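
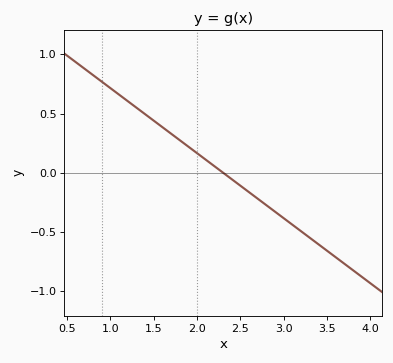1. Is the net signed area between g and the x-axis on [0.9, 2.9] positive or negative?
positive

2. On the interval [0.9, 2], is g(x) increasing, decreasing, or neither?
decreasing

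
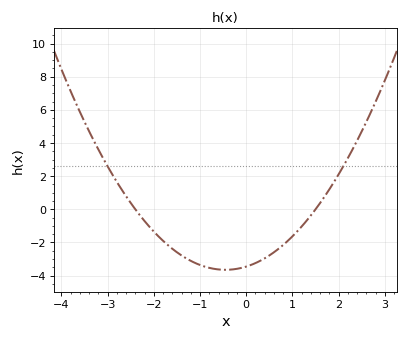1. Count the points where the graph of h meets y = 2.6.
2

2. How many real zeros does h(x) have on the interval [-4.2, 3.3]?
2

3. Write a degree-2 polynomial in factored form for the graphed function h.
y = 0.96(x + 2.4)(x - 1.5)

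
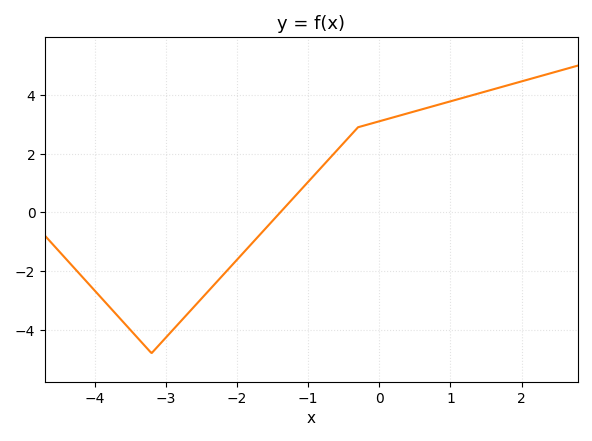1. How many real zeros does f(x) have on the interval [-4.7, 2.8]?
1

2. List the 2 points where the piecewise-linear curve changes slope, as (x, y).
(-3.2, -4.8); (-0.3, 2.9)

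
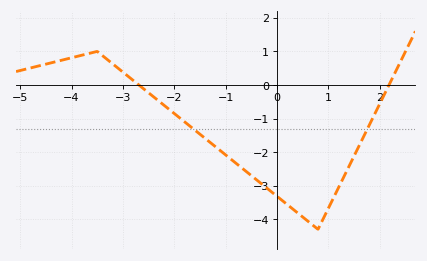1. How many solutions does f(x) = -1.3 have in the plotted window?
2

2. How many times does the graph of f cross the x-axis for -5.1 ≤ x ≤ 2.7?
2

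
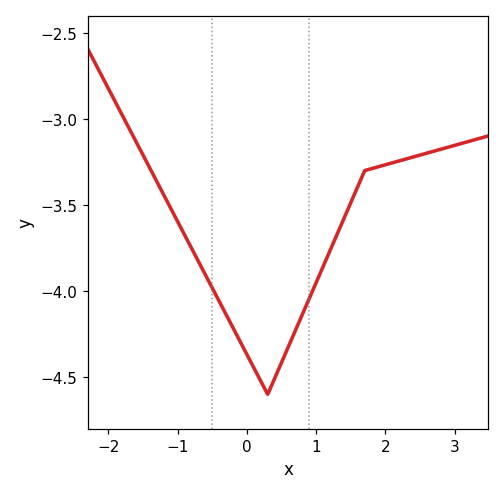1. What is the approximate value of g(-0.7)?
-3.85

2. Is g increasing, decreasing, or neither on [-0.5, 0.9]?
neither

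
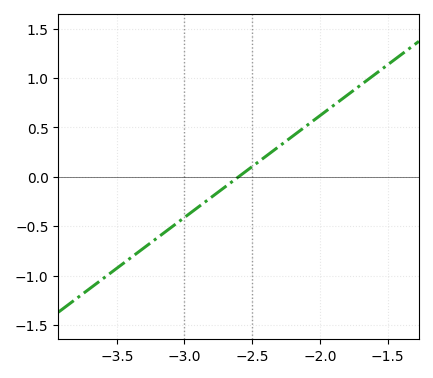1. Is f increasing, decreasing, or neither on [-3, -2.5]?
increasing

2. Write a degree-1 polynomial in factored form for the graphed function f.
y = 1.03(x + 2.6)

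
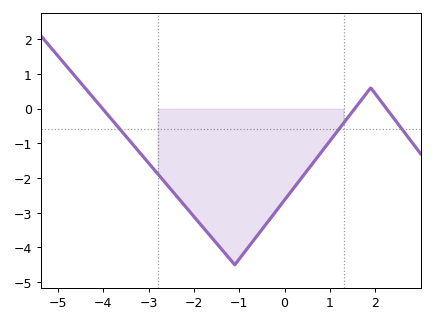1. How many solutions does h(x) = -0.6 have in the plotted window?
3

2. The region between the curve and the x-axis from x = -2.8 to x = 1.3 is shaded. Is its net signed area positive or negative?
negative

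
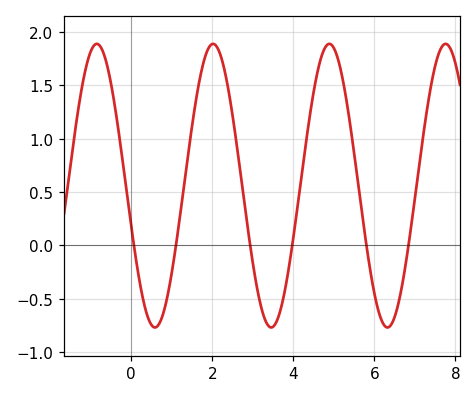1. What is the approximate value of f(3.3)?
-0.7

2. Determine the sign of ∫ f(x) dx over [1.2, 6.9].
positive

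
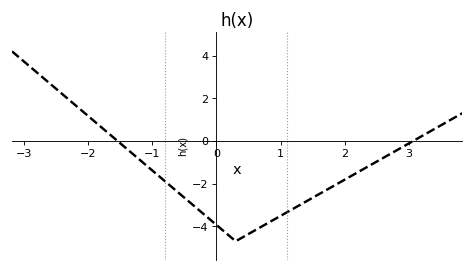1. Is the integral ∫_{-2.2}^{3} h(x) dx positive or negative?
negative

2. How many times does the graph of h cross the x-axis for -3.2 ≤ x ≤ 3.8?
2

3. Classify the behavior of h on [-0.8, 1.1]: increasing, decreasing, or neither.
neither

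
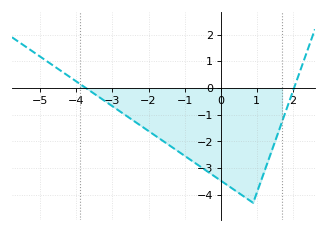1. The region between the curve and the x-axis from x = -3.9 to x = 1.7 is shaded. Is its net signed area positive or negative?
negative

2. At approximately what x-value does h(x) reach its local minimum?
0.899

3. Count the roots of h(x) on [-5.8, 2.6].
2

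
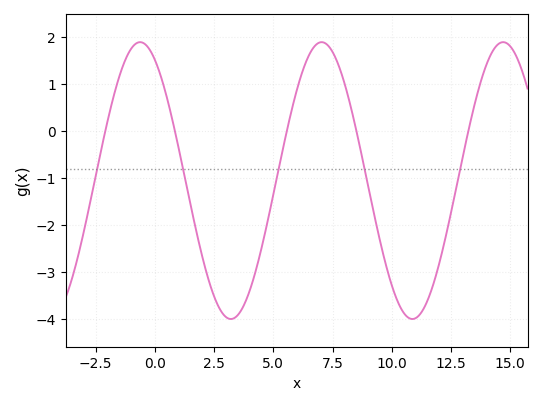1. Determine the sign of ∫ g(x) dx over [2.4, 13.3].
negative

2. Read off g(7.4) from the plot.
1.8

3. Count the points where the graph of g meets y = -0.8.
5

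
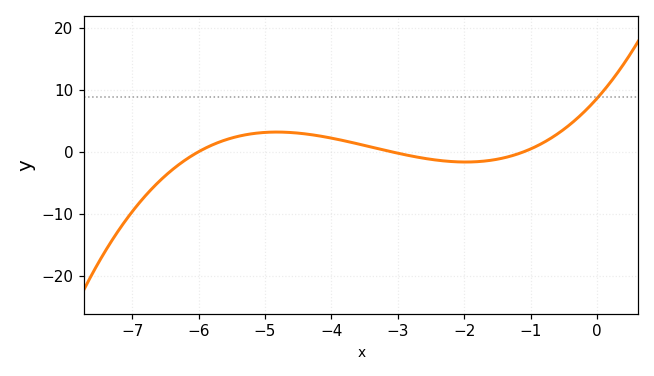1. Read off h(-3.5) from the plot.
1.01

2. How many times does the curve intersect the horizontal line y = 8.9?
1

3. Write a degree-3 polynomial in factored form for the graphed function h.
y = 0.42(x + 6)(x + 3.1)(x + 1.1)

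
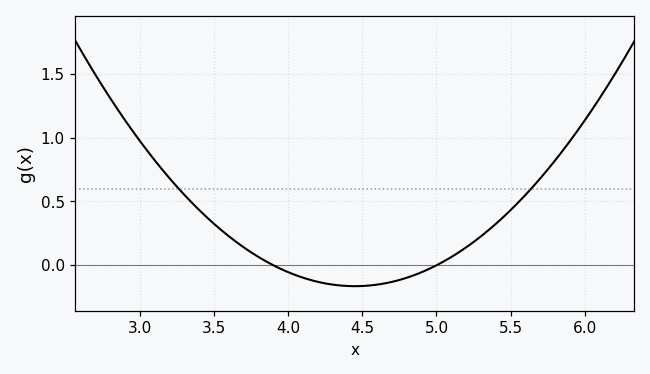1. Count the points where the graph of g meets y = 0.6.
2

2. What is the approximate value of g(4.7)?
-0.13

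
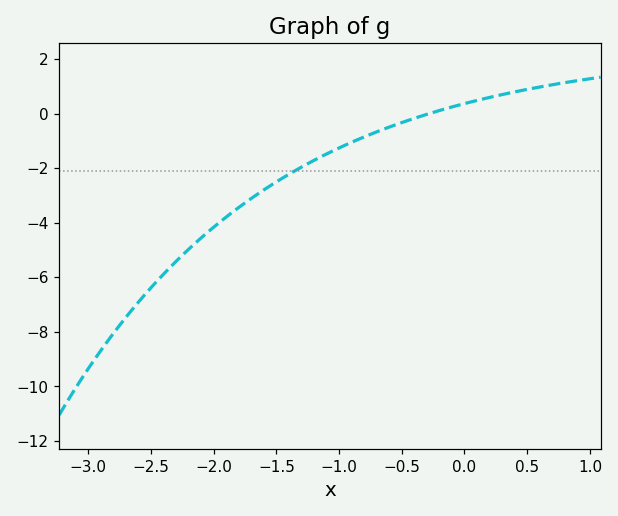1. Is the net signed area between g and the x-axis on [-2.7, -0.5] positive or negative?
negative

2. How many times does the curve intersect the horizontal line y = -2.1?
1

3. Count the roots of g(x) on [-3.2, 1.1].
1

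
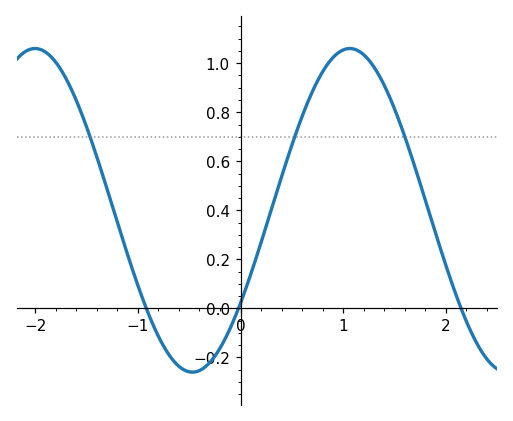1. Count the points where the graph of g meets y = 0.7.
3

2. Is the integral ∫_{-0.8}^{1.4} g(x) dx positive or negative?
positive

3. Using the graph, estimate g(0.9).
1.02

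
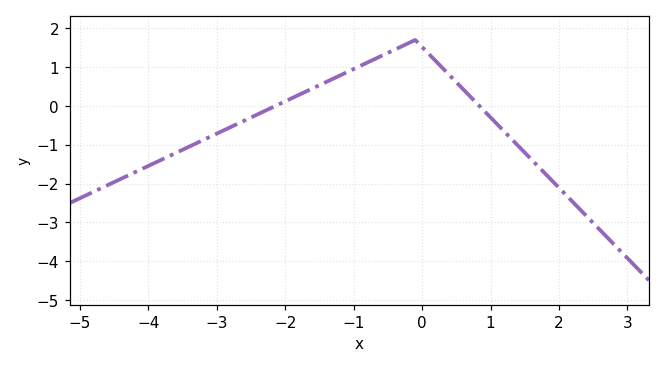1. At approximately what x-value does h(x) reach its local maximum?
-0.2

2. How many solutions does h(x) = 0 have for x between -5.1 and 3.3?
2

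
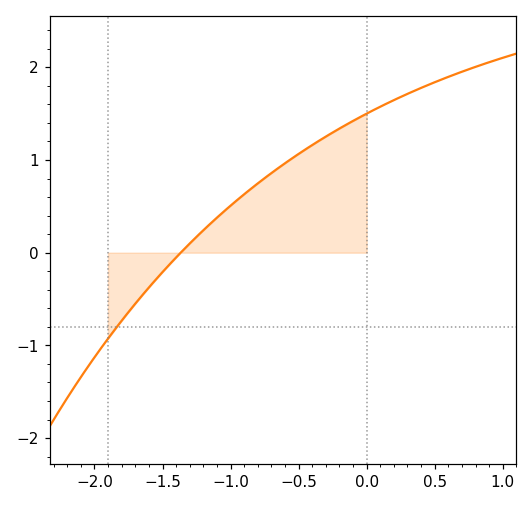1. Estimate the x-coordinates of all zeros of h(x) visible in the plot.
-1.37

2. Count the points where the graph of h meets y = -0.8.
1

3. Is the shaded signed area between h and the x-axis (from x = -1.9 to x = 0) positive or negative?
positive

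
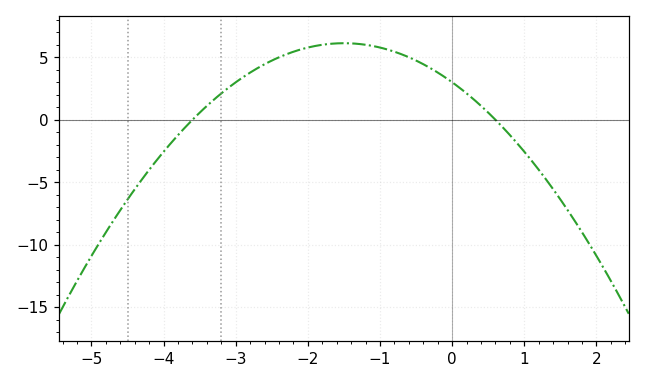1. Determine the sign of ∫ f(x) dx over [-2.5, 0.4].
positive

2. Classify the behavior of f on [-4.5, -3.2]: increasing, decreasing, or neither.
increasing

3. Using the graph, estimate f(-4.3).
-5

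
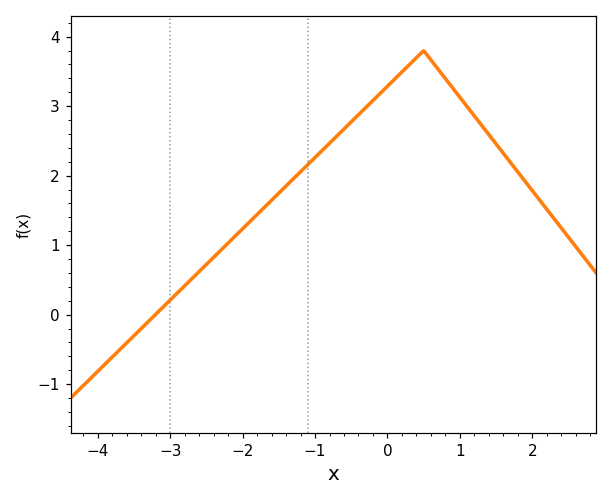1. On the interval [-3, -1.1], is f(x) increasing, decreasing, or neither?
increasing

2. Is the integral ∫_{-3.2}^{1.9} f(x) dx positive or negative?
positive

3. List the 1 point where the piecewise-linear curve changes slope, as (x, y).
(0.5, 3.8)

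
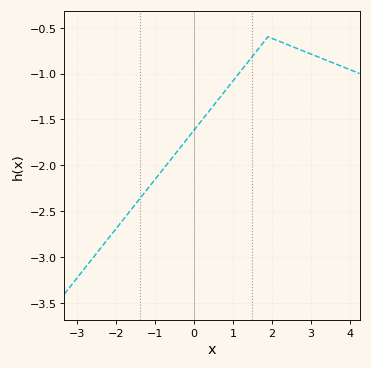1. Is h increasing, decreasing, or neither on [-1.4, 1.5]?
increasing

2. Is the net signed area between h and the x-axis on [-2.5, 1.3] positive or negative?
negative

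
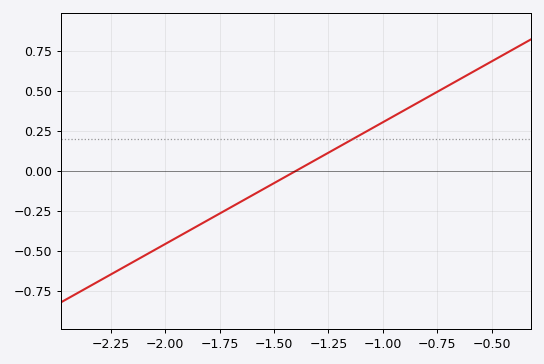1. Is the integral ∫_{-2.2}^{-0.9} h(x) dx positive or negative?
negative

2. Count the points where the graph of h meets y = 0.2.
1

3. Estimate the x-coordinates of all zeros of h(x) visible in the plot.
-1.4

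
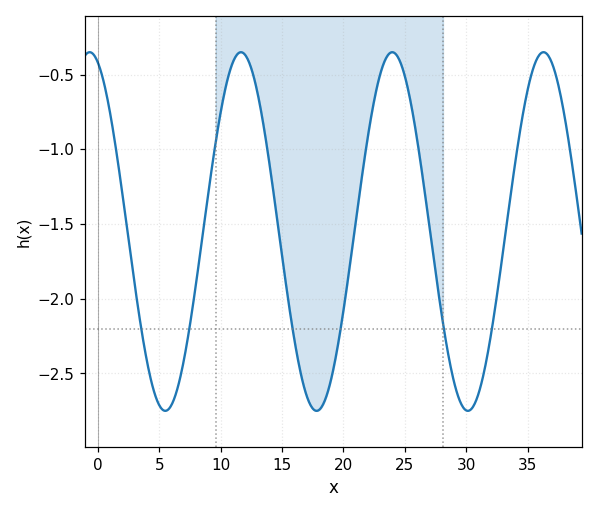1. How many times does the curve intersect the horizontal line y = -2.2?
6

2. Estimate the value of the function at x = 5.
-2.71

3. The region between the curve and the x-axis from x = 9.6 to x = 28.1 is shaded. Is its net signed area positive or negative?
negative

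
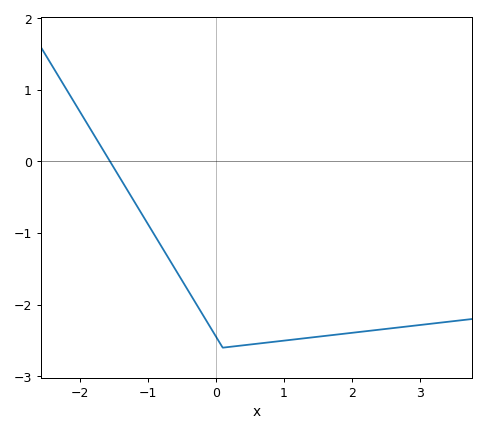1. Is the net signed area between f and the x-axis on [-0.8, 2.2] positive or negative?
negative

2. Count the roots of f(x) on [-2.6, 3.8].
1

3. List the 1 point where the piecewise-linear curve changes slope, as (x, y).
(0.1, -2.6)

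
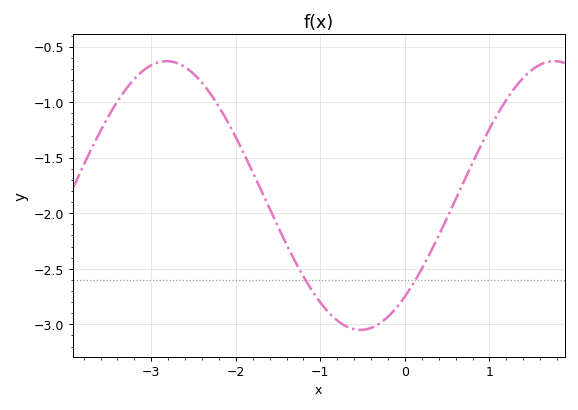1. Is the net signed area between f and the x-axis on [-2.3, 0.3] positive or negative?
negative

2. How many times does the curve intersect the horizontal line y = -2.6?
2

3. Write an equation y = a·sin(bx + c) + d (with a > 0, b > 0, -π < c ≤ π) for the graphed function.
y = 1.21sin(1.37x - 0.85) - 1.84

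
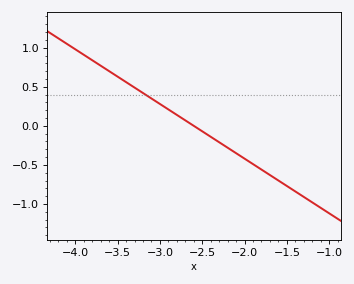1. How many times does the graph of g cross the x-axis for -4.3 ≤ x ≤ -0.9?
1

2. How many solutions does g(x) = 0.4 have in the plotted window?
1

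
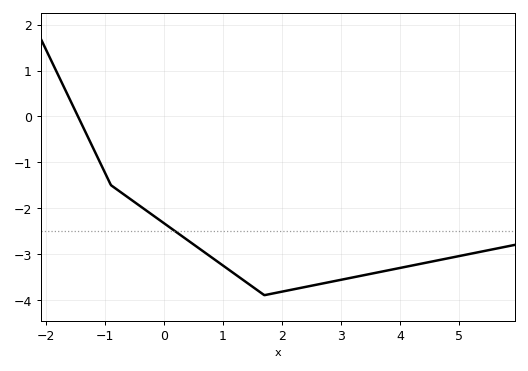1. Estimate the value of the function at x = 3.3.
-3.5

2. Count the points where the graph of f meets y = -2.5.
1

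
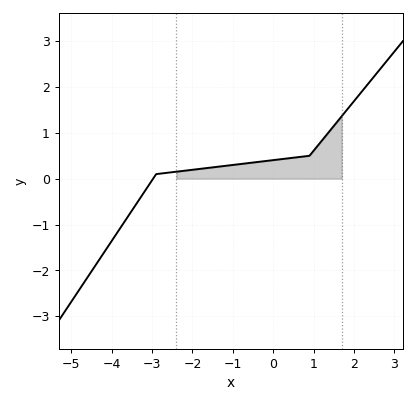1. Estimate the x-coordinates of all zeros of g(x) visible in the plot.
-2.98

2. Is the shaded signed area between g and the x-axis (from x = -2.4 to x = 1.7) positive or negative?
positive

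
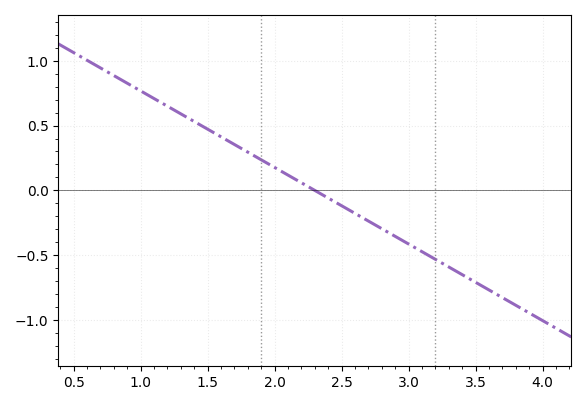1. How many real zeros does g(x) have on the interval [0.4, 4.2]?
1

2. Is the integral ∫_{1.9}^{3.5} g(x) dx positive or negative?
negative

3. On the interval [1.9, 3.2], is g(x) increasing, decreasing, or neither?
decreasing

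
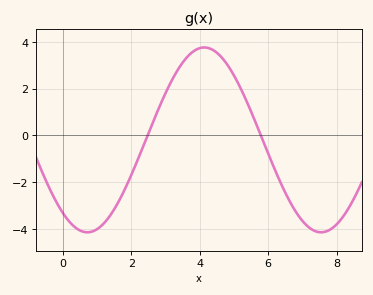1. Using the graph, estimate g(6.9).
-3.46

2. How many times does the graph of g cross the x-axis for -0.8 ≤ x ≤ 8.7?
2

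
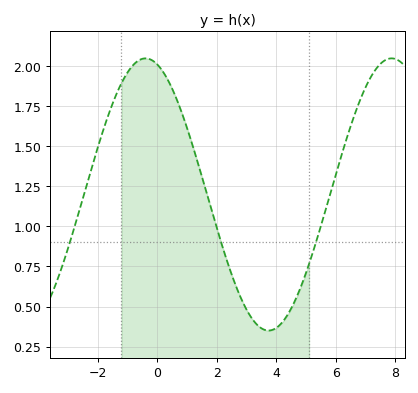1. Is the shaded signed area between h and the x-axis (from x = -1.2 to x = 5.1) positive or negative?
positive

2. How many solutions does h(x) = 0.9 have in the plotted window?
3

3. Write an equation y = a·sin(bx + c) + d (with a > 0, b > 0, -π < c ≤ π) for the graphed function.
y = 0.85sin(0.76x + 1.87) + 1.2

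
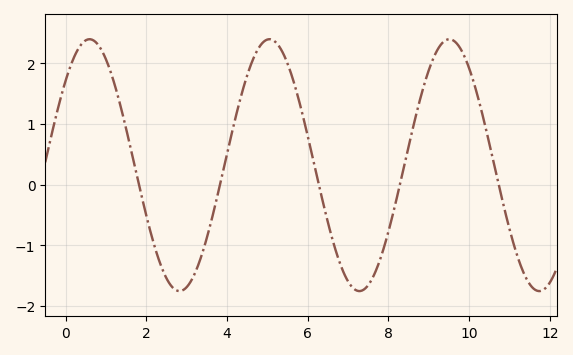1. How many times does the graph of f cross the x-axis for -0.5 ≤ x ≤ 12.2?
5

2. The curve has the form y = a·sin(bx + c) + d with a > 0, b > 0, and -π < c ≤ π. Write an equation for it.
y = 2.08sin(1.41x + 0.732) + 0.32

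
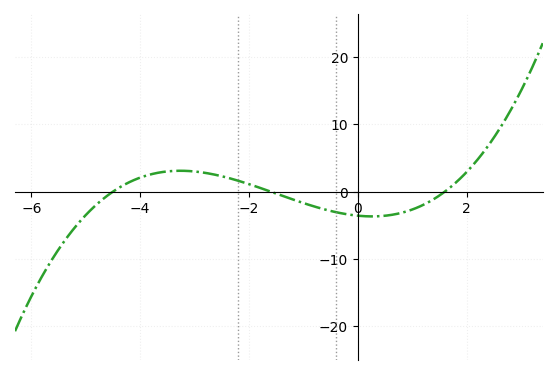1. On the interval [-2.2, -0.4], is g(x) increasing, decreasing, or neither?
decreasing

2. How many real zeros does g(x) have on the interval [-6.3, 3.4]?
3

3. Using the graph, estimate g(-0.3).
-3.22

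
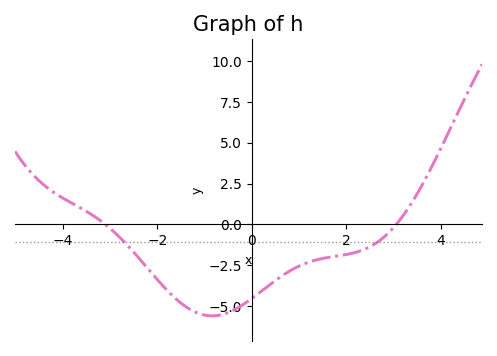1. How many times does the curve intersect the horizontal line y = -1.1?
2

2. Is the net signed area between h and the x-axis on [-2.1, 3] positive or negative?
negative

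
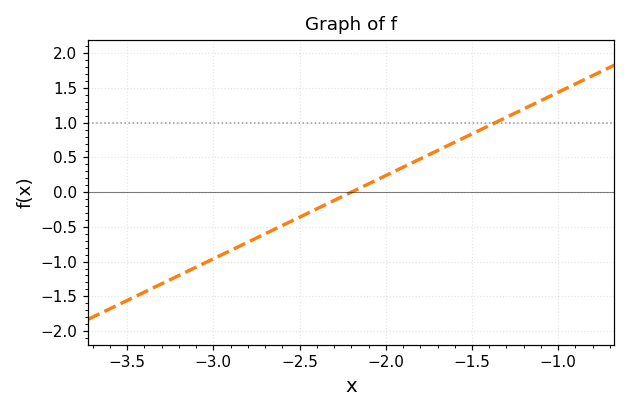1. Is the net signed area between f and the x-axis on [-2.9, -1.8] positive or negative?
negative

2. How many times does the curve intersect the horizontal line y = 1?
1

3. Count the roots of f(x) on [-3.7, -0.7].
1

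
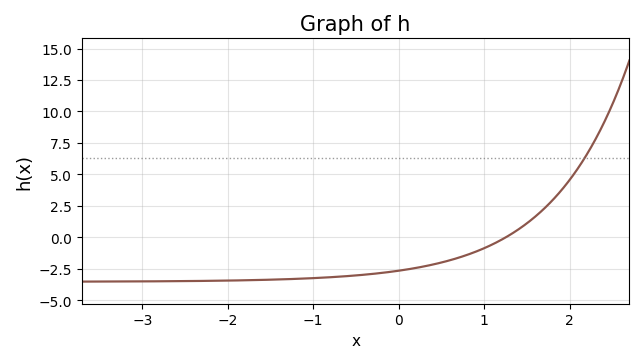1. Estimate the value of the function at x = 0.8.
-1.5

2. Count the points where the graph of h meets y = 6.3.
1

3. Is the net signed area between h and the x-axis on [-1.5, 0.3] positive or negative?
negative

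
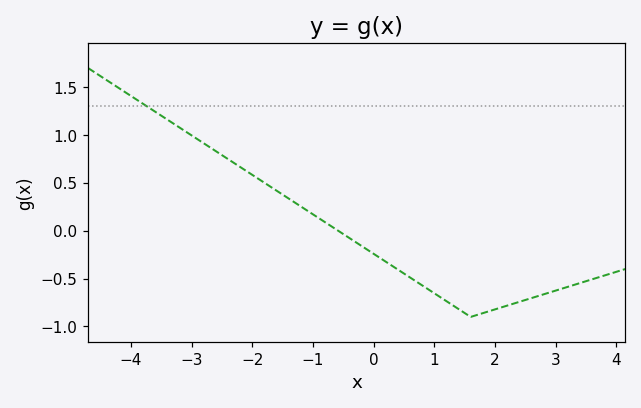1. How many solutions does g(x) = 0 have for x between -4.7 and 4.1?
1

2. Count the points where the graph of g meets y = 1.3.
1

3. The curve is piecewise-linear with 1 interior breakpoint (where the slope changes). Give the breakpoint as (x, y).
(1.6, -0.9)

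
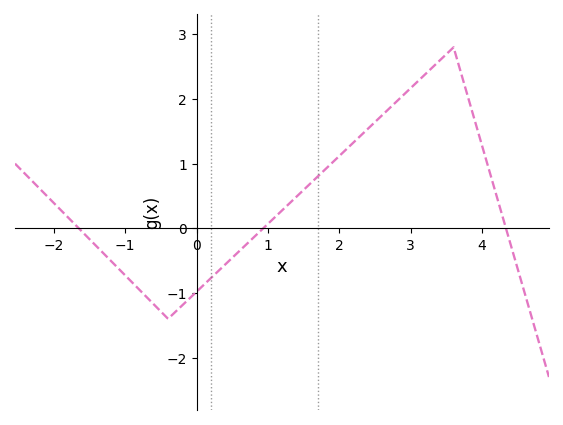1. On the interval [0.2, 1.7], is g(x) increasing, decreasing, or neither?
increasing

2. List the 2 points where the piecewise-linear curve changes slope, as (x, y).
(-0.4, -1.4); (3.6, 2.8)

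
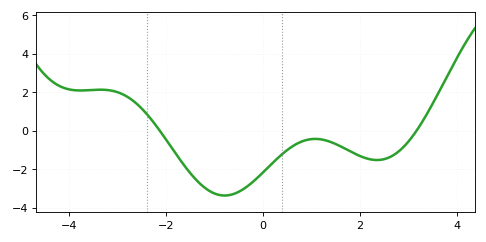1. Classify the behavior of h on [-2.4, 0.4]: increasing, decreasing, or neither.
neither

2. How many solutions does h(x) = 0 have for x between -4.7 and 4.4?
2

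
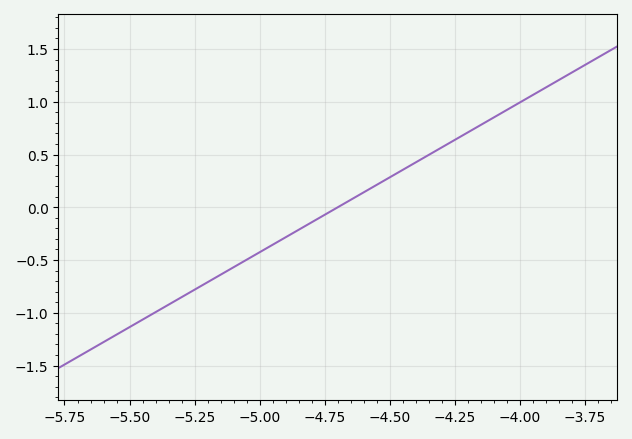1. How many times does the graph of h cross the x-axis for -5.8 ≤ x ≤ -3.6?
1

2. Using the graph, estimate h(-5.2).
-0.7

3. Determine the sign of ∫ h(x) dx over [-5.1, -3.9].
positive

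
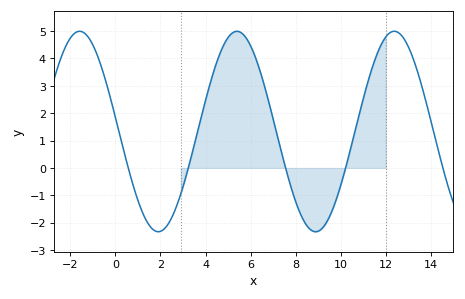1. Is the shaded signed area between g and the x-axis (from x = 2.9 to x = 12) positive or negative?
positive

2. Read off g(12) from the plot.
4.78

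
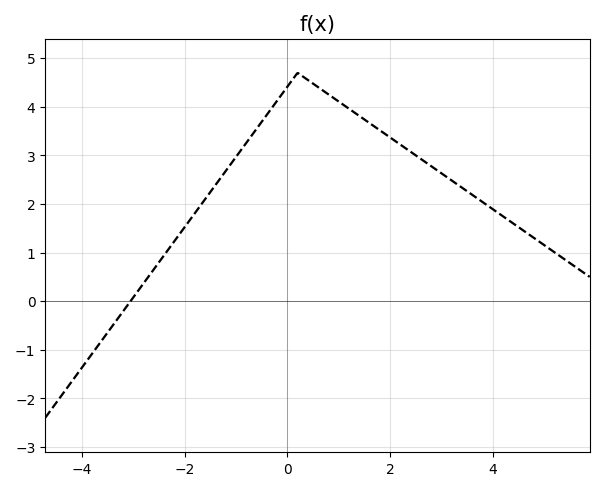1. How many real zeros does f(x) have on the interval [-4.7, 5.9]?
1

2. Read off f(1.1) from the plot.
4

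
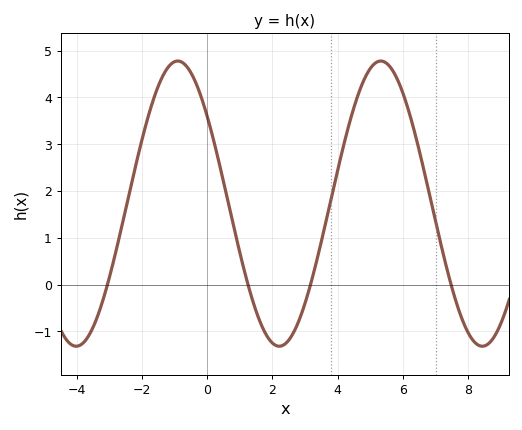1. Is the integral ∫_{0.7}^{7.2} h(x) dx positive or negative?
positive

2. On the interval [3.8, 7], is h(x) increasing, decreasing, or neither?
neither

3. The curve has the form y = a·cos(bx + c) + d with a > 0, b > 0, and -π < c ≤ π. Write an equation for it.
y = 3.05cos(1x + 0.91) + 1.73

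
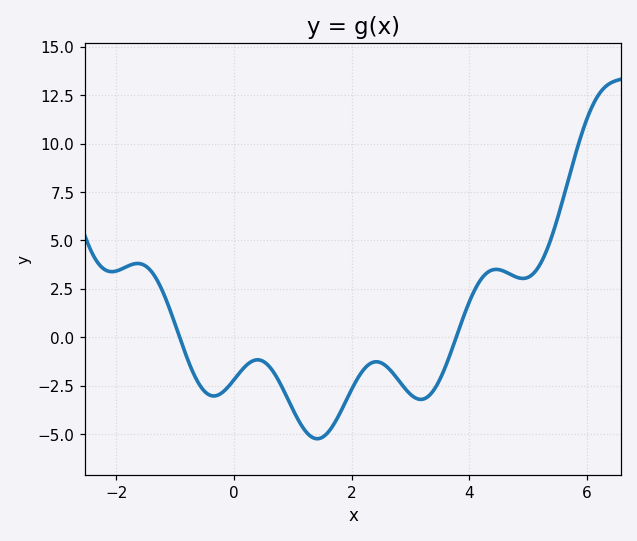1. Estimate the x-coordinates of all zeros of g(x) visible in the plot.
-0.927, 3.78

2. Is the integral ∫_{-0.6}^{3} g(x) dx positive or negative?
negative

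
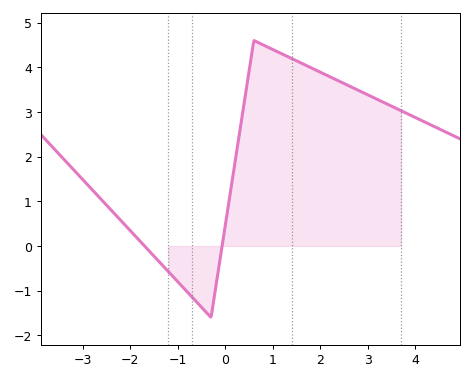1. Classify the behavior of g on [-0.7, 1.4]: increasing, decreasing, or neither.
neither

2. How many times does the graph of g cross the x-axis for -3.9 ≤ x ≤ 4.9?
2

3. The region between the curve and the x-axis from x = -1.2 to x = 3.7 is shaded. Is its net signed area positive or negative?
positive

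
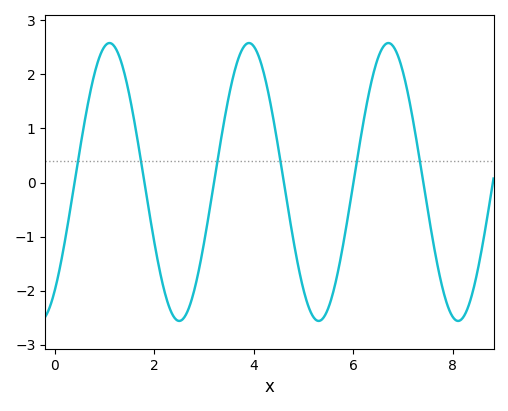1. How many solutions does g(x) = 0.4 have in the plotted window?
6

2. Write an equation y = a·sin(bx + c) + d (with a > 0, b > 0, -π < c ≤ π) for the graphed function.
y = 2.57sin(2.24x - 0.892) + 0.01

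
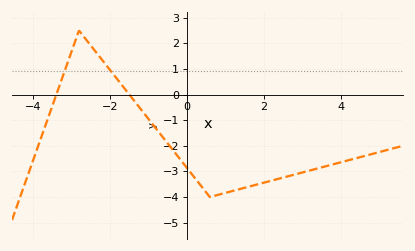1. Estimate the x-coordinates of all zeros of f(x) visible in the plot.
-3.4, -1.4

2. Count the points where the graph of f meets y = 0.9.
2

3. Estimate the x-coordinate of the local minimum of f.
0.6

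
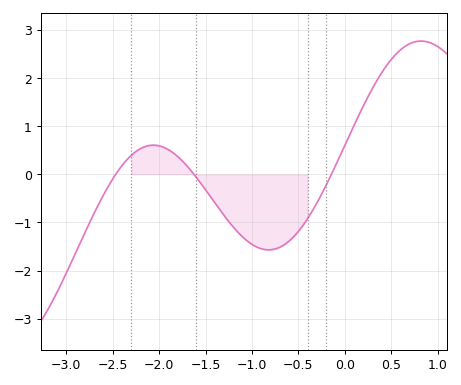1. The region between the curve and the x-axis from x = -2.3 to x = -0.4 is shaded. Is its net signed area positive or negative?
negative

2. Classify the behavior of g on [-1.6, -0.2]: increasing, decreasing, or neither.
neither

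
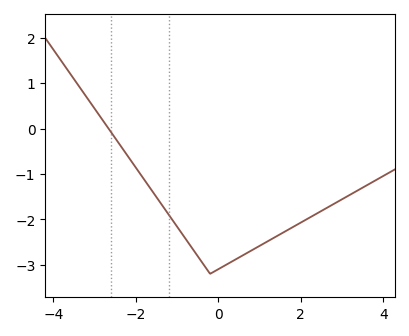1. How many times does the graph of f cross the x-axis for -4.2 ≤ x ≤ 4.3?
1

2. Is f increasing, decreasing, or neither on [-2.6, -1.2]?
decreasing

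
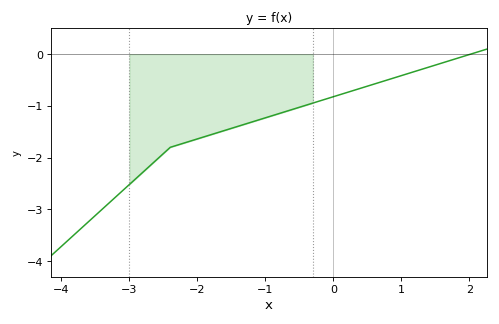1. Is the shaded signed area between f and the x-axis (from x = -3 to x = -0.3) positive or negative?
negative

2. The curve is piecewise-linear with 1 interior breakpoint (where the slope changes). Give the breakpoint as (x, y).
(-2.4, -1.8)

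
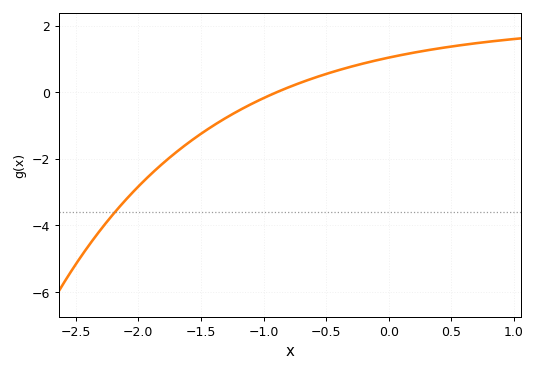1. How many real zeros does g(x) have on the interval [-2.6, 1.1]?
1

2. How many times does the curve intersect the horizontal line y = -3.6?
1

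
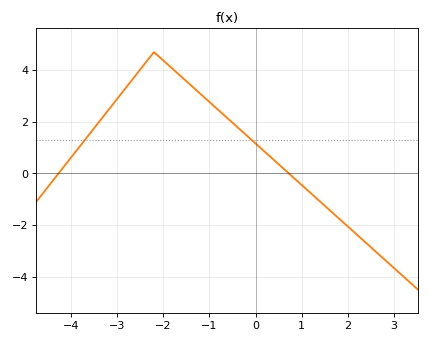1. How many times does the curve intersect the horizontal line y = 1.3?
2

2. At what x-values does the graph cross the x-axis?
-4.2, 0.8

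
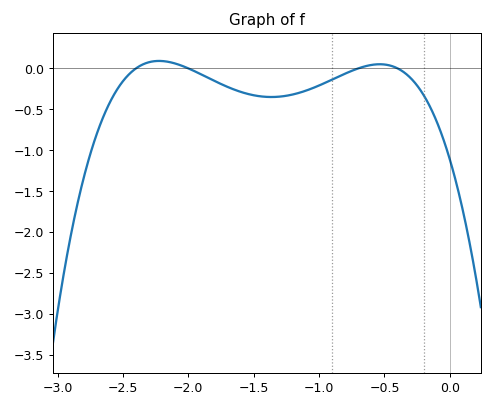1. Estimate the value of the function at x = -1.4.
-0.35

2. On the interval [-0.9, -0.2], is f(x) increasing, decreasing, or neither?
neither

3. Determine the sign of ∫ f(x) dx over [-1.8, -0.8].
negative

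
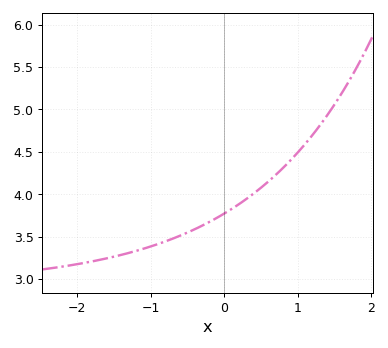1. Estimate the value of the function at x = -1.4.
3.28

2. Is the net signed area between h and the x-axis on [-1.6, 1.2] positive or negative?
positive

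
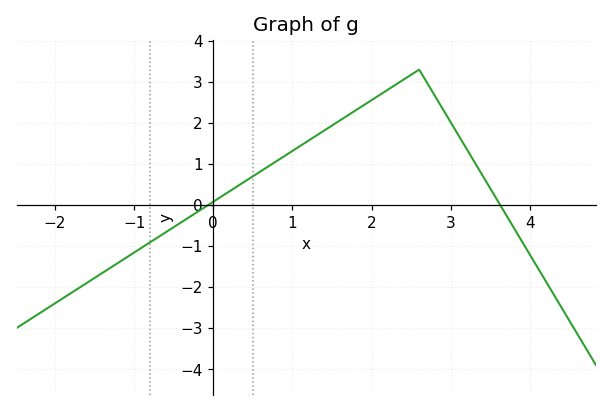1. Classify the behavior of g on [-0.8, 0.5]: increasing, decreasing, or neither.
increasing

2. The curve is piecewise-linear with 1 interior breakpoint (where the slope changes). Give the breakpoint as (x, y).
(2.6, 3.3)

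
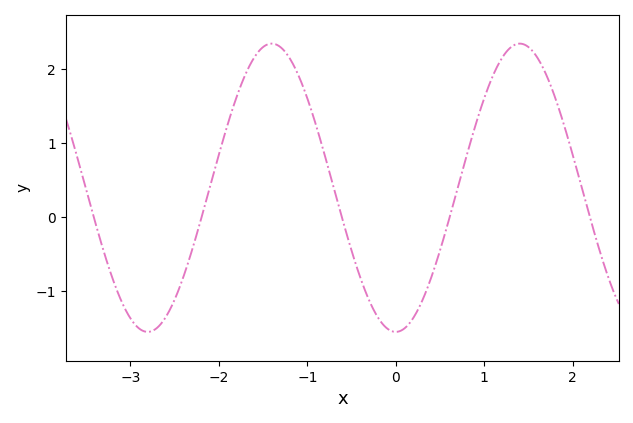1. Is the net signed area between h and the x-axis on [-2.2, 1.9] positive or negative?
positive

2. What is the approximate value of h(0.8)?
0.828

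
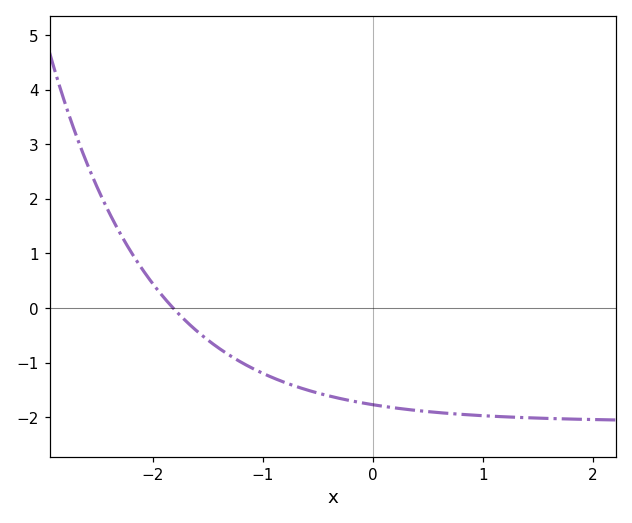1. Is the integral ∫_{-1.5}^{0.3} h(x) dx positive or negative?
negative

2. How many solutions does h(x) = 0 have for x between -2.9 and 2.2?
1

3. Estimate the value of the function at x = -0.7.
-1.4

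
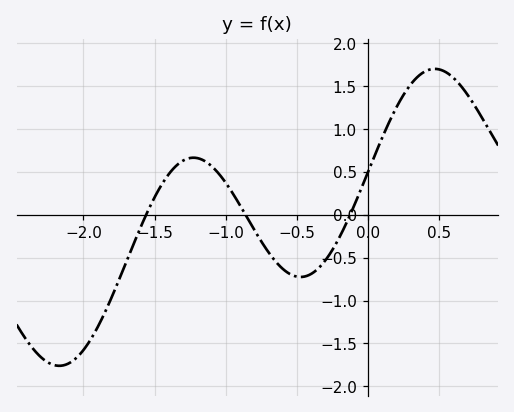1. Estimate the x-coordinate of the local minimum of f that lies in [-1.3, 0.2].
-0.45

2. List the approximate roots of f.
-1.55, -0.85, -0.1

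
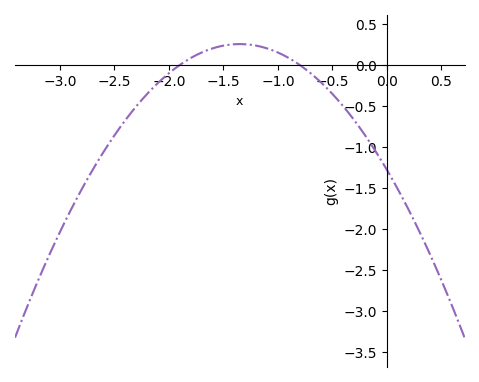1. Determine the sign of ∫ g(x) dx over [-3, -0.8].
negative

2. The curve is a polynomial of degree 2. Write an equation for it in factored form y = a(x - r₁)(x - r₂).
y = -0.84(x + 1.9)(x + 0.8)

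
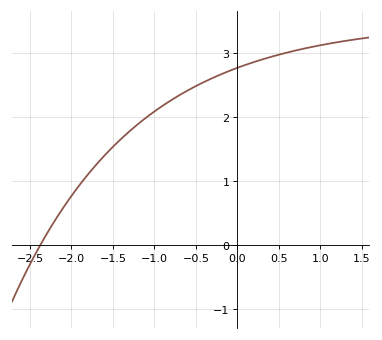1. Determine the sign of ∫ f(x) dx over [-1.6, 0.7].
positive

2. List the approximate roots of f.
-2.4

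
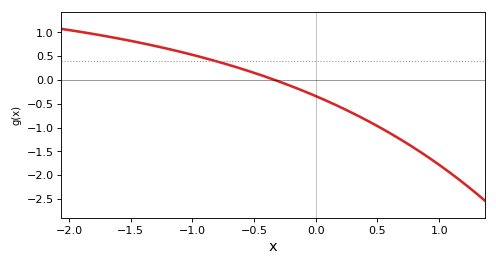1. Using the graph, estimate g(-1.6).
0.87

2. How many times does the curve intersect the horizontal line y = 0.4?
1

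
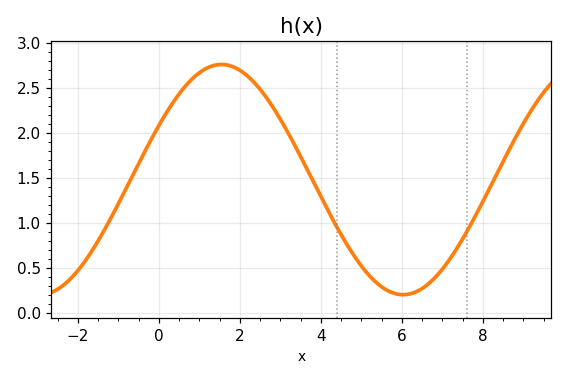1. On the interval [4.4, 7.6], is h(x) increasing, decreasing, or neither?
neither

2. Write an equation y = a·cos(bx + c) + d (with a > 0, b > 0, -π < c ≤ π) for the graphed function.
y = 1.28cos(0.7x - 1.08) + 1.48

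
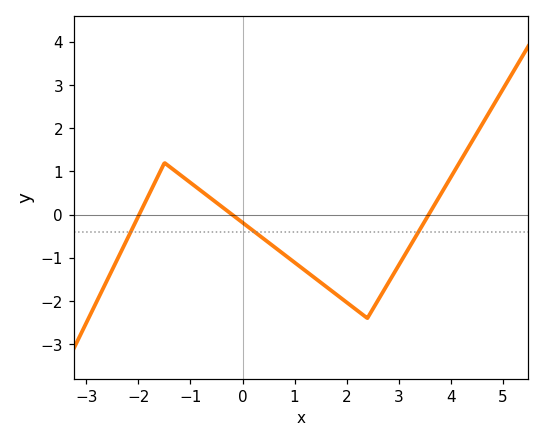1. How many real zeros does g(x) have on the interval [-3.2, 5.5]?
3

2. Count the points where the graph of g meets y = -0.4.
3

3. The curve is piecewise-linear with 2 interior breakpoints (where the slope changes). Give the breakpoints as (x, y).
(-1.5, 1.2); (2.4, -2.4)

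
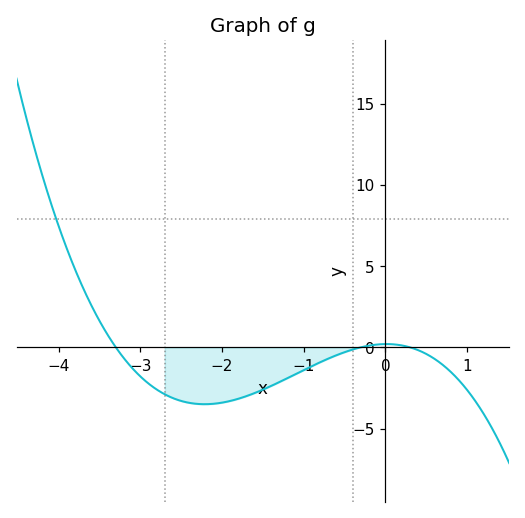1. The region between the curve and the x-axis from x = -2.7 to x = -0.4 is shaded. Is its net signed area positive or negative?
negative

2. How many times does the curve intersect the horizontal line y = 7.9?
1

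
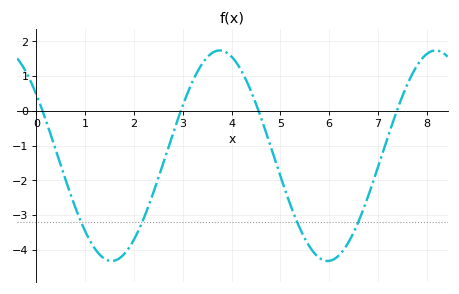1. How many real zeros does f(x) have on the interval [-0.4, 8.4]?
4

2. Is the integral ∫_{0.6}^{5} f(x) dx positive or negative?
negative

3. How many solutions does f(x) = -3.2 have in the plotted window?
4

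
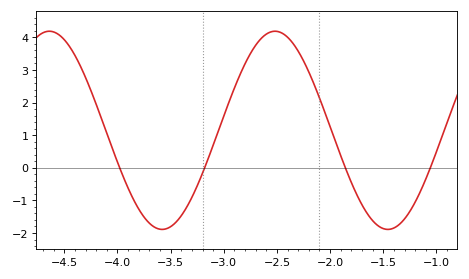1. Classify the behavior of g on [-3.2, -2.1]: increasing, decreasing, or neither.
neither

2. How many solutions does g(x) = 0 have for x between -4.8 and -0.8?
4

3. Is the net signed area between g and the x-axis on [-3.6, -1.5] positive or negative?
positive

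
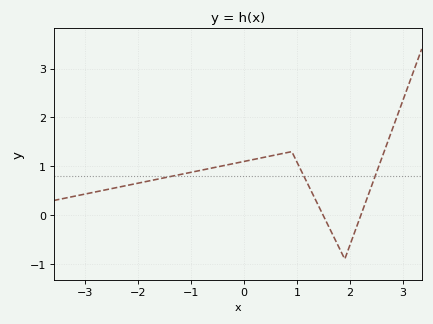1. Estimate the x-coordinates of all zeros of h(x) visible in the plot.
1.49, 2.2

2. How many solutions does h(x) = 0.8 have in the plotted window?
3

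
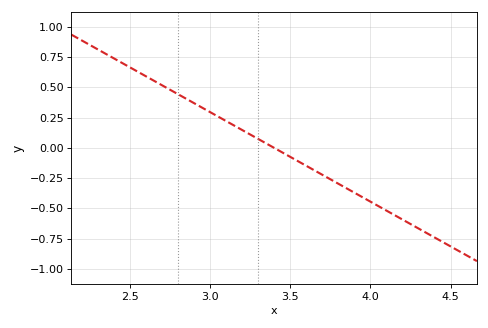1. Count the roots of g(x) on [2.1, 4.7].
1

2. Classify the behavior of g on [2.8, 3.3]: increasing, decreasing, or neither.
decreasing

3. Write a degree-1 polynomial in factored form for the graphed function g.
y = -0.74(x - 3.4)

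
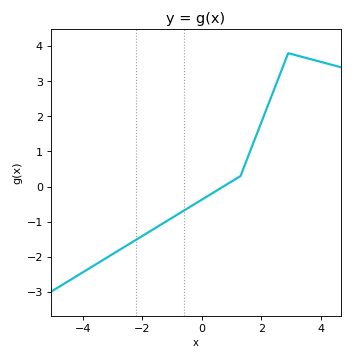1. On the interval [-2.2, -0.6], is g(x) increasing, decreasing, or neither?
increasing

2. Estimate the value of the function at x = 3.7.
3.6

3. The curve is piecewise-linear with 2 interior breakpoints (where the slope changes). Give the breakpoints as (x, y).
(1.3, 0.3); (2.9, 3.8)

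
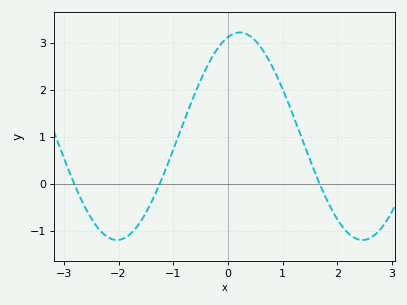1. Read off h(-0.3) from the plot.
2.7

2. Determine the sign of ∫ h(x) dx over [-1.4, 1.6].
positive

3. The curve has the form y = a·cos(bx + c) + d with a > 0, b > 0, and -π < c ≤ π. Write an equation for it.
y = 2.21cos(1.4x - 0.3) + 1.01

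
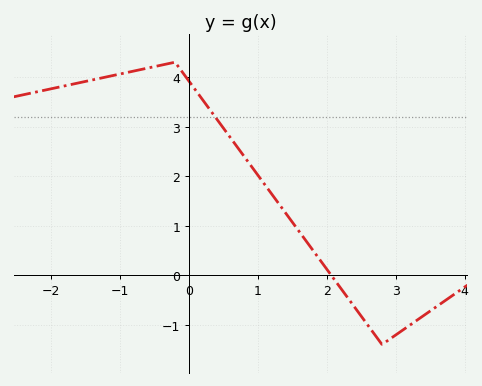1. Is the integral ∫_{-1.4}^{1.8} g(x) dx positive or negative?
positive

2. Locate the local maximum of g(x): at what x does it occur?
-0.2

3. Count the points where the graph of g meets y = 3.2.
1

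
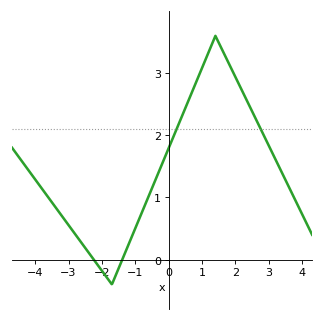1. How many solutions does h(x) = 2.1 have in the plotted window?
2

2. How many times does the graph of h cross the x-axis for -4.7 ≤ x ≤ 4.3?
2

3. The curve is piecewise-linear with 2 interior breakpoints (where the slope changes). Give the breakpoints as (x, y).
(-1.7, -0.4); (1.4, 3.6)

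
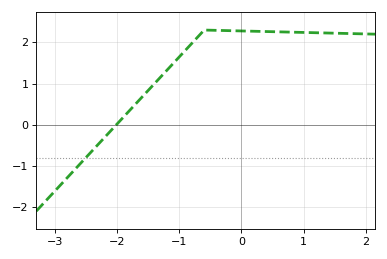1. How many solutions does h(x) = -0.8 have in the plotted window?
1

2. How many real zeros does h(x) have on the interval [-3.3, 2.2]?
1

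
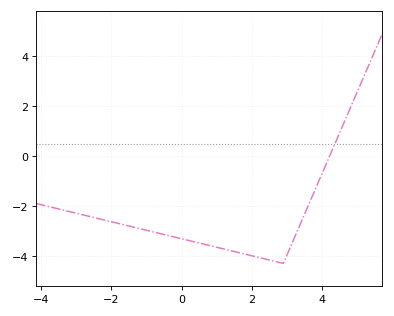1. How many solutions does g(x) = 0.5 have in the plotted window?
1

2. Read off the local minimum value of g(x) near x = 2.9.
-4.2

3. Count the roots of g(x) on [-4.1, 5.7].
1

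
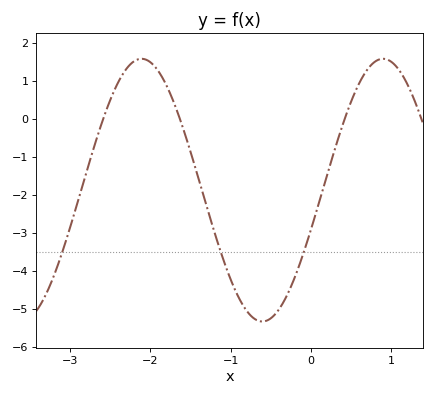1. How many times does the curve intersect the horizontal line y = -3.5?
3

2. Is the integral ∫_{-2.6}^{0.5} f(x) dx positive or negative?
negative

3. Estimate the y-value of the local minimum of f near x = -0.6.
-5.33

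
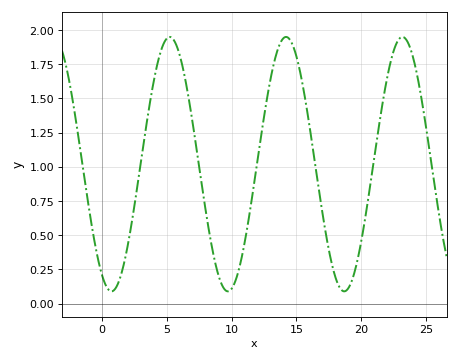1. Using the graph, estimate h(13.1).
1.69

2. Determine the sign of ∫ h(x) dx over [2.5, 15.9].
positive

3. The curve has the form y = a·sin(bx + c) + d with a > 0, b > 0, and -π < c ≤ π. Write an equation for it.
y = 0.93sin(0.7x - 2.09) + 1.02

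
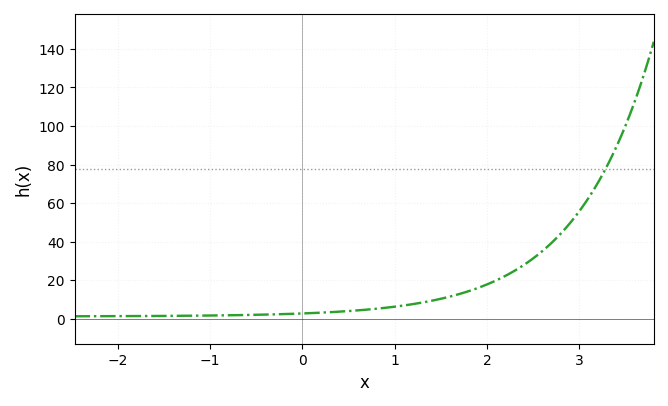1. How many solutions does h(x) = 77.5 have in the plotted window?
1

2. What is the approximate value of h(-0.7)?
1.78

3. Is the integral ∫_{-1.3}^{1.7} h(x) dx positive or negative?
positive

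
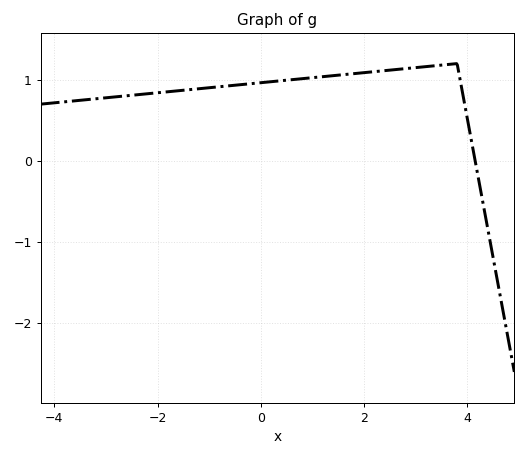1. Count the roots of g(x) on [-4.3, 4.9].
1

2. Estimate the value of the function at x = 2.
1.1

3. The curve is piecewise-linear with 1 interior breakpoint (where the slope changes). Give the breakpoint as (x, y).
(3.8, 1.2)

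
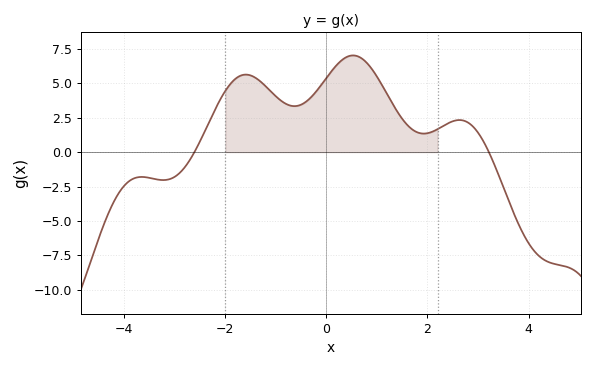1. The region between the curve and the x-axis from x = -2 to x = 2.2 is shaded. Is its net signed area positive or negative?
positive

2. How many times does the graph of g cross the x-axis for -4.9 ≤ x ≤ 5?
2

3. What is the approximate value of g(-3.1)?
-1.96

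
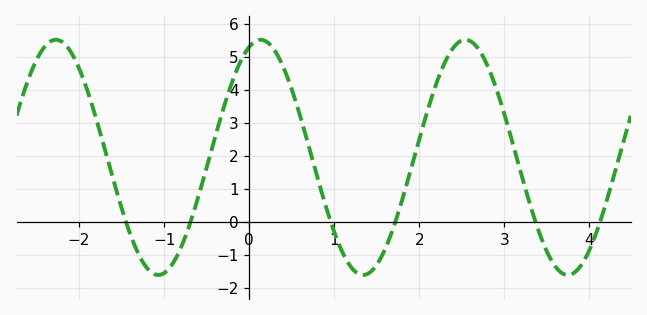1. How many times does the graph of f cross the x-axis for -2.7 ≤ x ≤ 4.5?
6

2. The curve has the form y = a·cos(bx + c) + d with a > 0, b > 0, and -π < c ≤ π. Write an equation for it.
y = 3.56cos(2.6x - 0.35) + 1.95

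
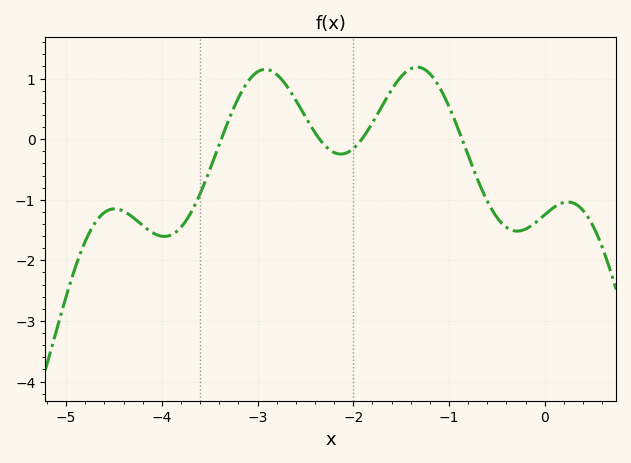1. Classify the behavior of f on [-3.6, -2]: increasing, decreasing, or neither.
neither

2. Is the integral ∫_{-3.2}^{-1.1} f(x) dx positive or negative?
positive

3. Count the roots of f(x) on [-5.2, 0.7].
4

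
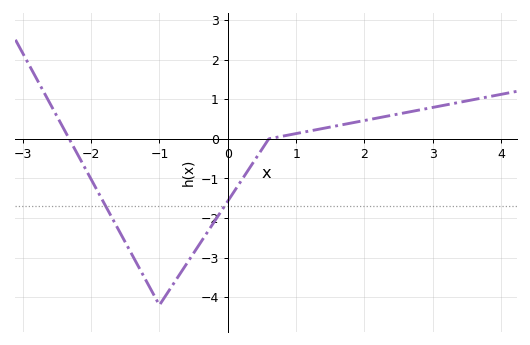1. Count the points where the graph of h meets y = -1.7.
2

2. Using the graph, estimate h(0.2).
-1.05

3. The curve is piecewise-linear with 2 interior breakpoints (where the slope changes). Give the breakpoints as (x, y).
(-1, -4.2); (0.6, 0)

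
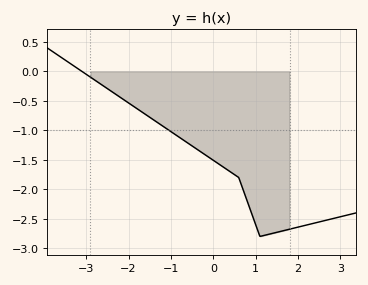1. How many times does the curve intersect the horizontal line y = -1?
1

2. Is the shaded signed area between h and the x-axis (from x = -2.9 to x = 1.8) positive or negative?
negative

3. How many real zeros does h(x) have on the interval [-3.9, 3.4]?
1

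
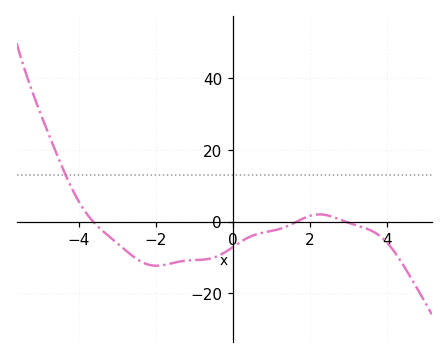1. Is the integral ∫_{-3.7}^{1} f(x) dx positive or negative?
negative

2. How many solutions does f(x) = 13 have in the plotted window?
1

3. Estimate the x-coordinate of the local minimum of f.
-1.98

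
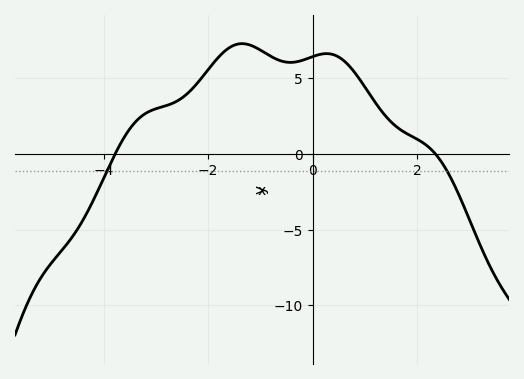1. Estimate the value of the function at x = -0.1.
6.3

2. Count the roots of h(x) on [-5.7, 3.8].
2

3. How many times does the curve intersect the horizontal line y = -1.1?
2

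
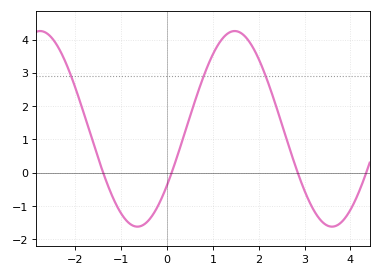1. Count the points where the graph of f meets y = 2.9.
3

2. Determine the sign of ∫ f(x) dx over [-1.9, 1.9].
positive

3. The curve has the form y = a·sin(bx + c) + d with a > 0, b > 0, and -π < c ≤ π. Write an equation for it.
y = 2.94sin(1.48x - 0.612) + 1.32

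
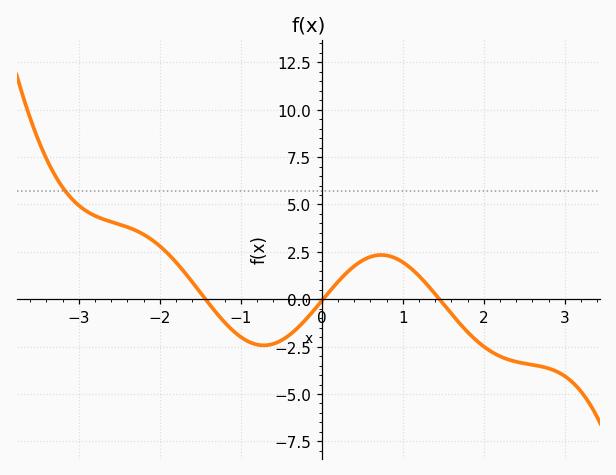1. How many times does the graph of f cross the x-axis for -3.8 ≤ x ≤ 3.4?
3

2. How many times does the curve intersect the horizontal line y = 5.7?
1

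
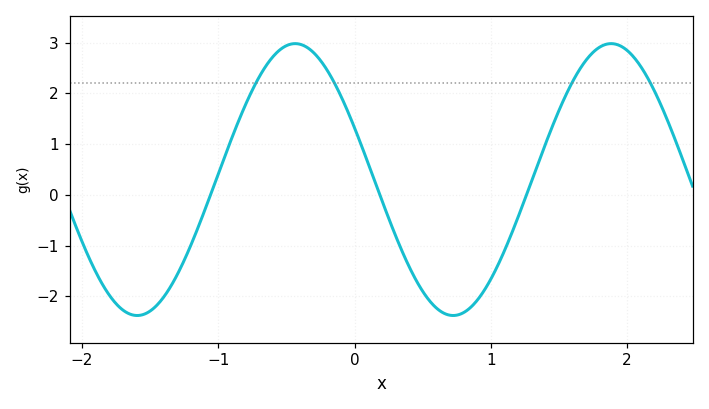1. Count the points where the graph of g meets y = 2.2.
4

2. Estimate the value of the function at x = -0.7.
2.3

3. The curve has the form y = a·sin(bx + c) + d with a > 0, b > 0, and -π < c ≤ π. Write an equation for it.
y = 2.68sin(2.7x + 2.8) + 0.3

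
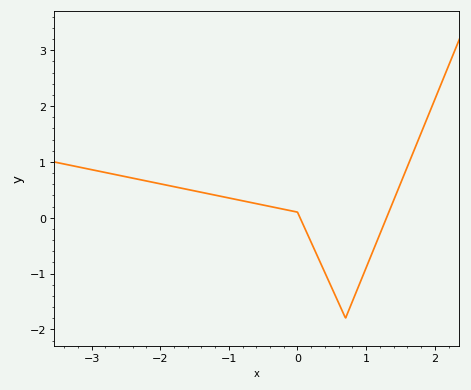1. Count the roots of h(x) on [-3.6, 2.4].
2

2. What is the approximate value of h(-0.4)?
0.2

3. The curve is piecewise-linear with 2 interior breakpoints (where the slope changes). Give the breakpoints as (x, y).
(0, 0.1); (0.7, -1.8)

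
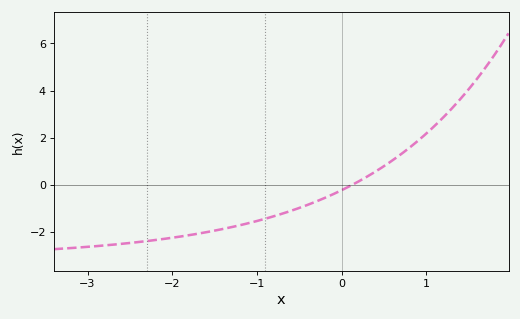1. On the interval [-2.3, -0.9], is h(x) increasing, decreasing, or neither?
increasing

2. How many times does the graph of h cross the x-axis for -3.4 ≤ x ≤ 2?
1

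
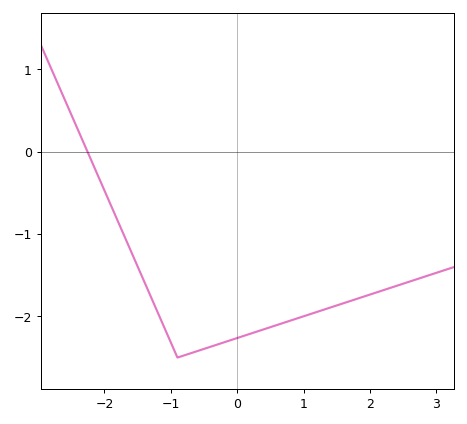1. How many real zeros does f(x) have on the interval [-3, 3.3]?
1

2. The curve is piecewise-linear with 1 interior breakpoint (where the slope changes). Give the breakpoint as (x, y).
(-0.9, -2.5)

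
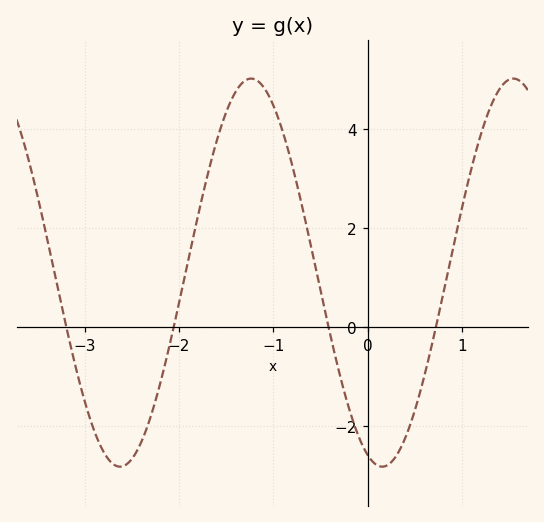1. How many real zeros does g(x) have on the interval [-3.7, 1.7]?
4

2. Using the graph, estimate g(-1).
4.49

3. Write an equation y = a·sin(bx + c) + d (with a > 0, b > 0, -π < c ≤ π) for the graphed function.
y = 3.93sin(2.26x - 1.92) + 1.1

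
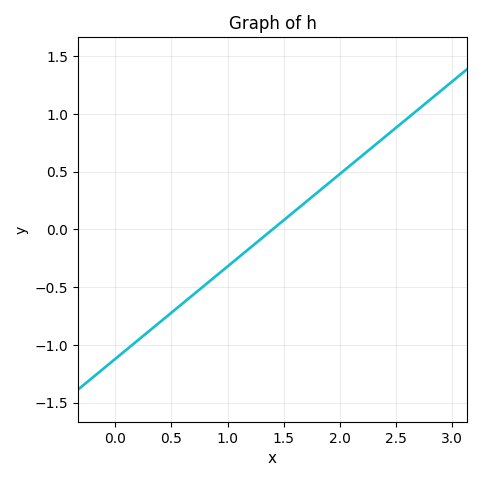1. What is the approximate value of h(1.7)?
0.24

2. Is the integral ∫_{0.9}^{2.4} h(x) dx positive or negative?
positive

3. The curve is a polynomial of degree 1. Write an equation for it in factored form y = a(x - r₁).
y = 0.8(x - 1.4)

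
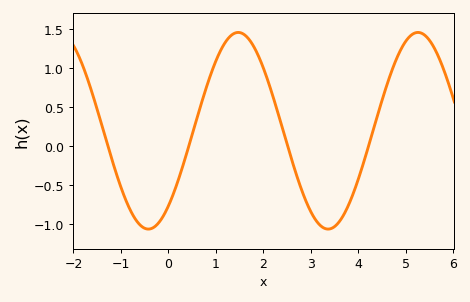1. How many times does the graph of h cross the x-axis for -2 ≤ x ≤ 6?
4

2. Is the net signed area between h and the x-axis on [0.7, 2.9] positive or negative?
positive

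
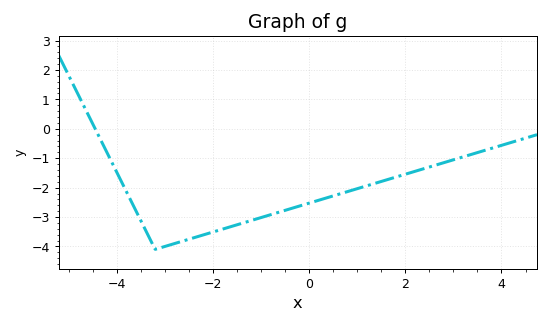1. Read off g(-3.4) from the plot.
-3.4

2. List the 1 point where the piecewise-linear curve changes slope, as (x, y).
(-3.2, -4.1)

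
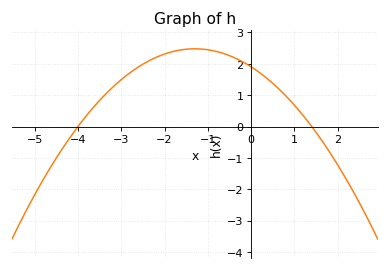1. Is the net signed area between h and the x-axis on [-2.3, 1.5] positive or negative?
positive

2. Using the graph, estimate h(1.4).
0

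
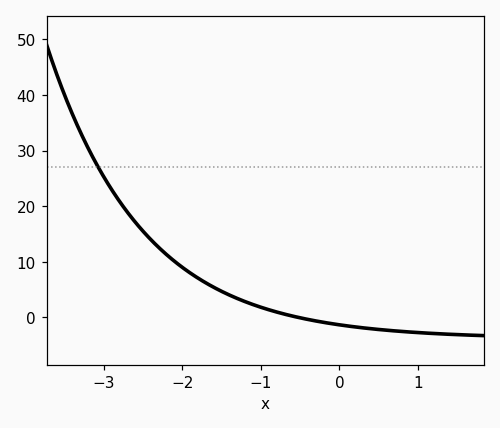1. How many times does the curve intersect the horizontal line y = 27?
1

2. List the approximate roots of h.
-0.5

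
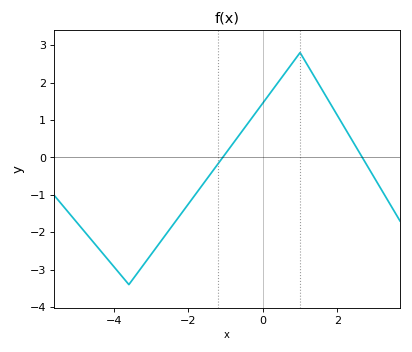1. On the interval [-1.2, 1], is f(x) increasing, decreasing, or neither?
increasing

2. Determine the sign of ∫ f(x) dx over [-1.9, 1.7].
positive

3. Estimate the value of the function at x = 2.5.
0.286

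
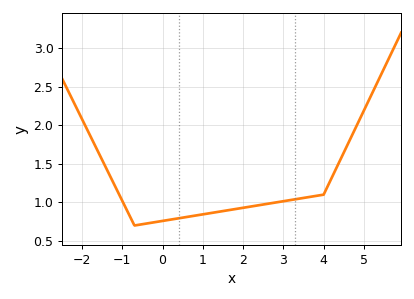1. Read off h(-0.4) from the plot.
0.75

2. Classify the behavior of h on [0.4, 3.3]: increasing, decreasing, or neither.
increasing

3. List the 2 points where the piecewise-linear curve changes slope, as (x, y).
(-0.7, 0.7); (4, 1.1)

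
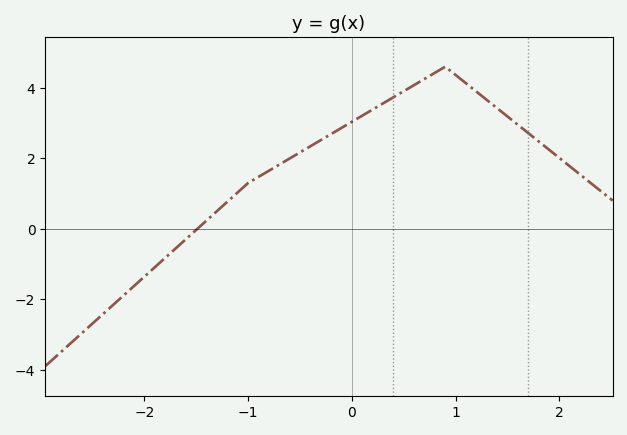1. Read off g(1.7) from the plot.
2.8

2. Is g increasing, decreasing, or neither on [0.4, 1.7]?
neither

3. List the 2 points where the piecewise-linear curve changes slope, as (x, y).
(-1, 1.3); (0.9, 4.6)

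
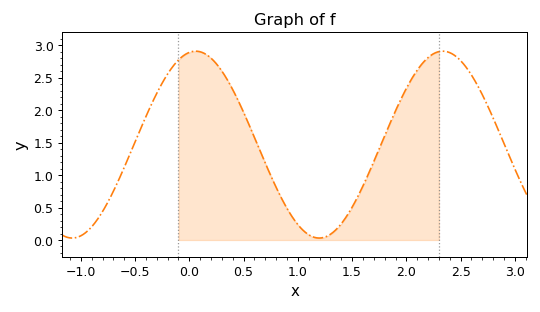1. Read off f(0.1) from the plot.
2.9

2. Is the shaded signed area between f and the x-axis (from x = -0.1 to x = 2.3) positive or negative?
positive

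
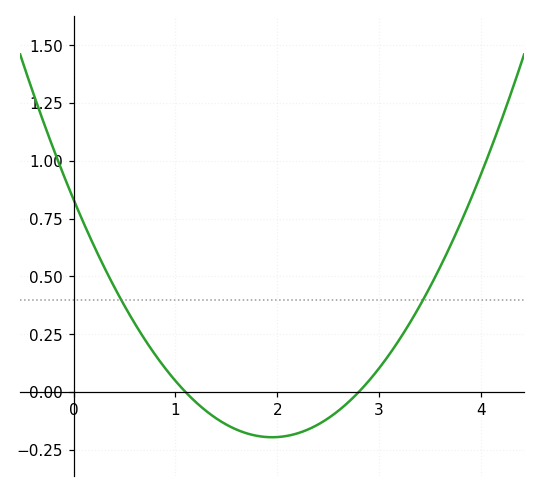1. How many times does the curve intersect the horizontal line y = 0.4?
2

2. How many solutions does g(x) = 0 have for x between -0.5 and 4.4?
2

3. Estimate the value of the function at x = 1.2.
-0.04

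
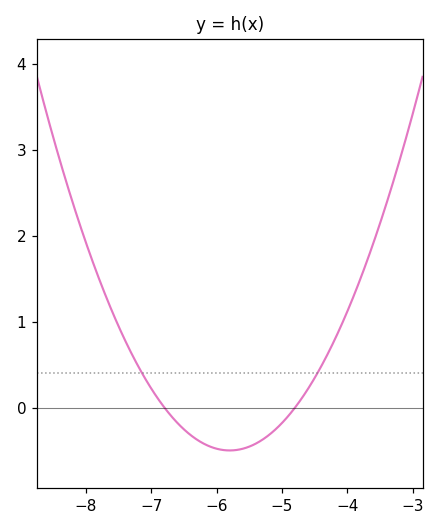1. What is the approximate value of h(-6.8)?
0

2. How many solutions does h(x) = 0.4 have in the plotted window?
2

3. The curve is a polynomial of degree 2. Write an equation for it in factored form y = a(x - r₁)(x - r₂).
y = 0.5(x + 6.8)(x + 4.8)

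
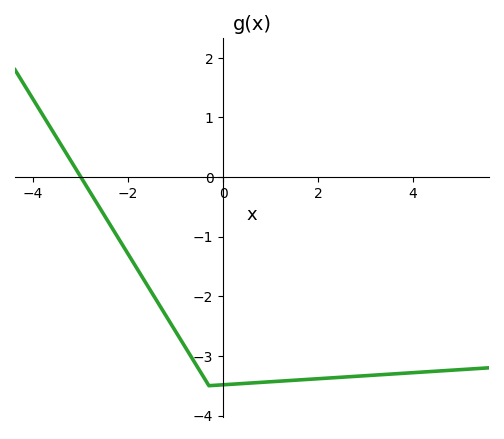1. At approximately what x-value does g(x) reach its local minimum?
-0.2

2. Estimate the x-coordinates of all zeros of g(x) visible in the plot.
-3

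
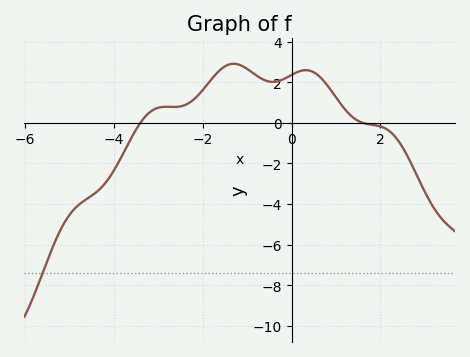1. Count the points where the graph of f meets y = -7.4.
1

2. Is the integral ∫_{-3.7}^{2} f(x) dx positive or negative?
positive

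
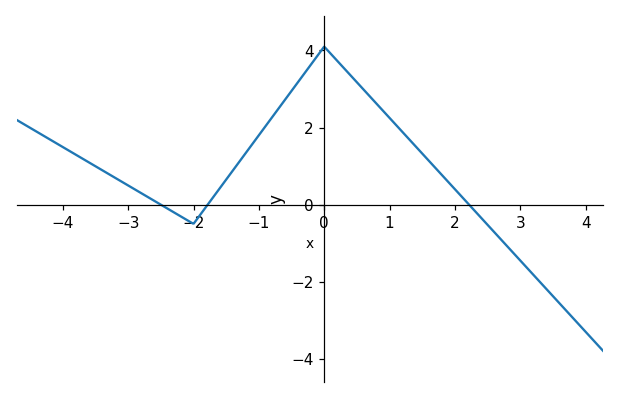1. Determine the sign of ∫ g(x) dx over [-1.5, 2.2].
positive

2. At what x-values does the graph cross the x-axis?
-2.5, -1.78, 2.22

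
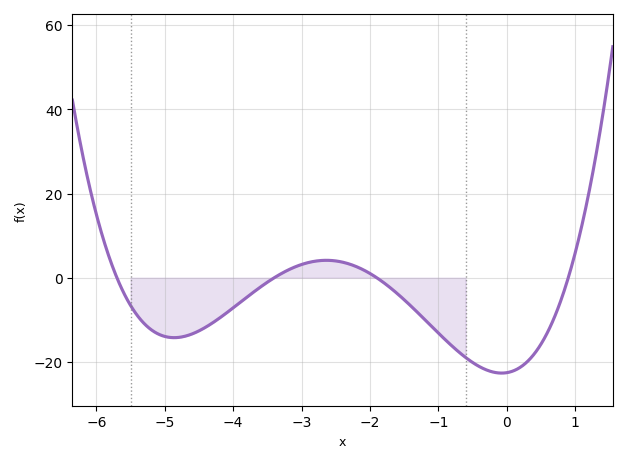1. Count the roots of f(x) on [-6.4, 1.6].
4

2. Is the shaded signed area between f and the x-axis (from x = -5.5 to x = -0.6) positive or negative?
negative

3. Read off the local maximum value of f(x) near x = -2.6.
4.14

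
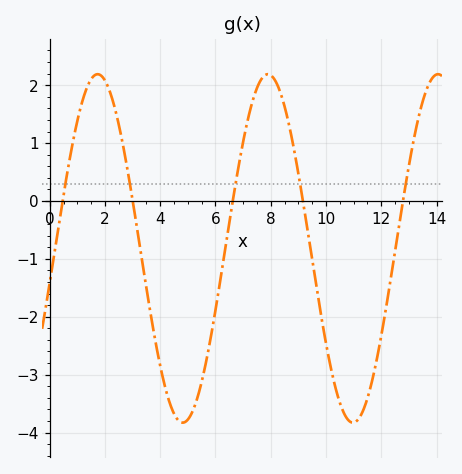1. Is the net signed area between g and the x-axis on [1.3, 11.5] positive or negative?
negative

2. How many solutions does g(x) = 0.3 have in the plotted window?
5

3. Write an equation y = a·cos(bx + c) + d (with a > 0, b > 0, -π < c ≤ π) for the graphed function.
y = 3.01cos(1.02x - 1.77) - 0.82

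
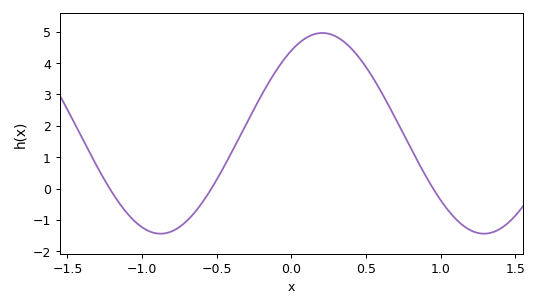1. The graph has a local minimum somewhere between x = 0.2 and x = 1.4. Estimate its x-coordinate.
1.29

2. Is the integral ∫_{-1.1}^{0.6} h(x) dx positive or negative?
positive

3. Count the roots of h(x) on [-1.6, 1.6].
3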